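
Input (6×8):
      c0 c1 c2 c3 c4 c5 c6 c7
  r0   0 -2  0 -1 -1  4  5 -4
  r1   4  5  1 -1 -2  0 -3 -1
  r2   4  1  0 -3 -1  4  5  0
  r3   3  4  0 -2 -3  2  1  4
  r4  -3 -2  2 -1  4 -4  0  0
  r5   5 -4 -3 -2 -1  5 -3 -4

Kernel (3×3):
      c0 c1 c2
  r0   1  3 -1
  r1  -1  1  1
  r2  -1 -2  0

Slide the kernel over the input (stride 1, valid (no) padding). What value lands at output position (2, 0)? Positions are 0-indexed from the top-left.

The receptive field on the input at this output position is [4 1 0 / 3 4 0 / -3 -2 2]. Elementwise product with the kernel and sum: 4·1 + 1·3 + 0·-1 + 3·-1 + 4·1 + 0·1 + -3·-1 + -2·-2.

15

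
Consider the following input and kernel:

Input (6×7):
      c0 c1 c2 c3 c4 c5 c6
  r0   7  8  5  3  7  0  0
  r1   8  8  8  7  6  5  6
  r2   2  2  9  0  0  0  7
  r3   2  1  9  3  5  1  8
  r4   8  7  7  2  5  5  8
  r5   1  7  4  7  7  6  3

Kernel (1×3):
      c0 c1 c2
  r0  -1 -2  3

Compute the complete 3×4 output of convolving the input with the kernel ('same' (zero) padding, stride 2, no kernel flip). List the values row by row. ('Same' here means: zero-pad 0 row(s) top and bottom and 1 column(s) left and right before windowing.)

Output[0,0]: The receptive field on the zero-padded input at this output position is [0 7 8]. Elementwise product with the kernel and sum: 0·-1 + 7·-2 + 8·3.
Output[0,1]: The receptive field on the zero-padded input at this output position is [8 5 3]. Elementwise product with the kernel and sum: 8·-1 + 5·-2 + 3·3.

10 -9 -17 0
2 -20 0 -14
5 -15 3 -21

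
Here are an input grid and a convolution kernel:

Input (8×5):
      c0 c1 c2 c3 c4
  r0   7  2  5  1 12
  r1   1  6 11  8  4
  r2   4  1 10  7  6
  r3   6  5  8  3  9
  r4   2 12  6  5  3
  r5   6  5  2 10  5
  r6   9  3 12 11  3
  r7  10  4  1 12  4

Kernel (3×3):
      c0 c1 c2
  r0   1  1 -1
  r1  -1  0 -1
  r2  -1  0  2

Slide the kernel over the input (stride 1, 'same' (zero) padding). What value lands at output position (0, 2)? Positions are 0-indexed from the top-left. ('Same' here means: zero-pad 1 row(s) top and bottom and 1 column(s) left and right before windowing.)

7

The receptive field on the zero-padded input at this output position is [0 0 0 / 2 5 1 / 6 11 8]. Elementwise product with the kernel and sum: 0·1 + 0·1 + 0·-1 + 2·-1 + 1·-1 + 6·-1 + 8·2.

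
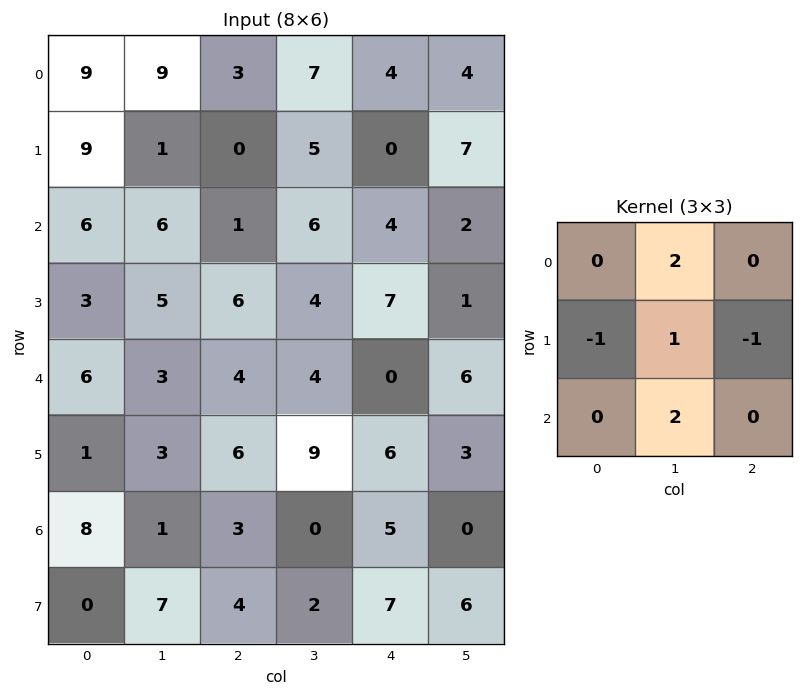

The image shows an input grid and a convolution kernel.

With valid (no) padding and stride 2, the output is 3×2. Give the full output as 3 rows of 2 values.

Output[0,0]: The receptive field on the input at this output position is [9 9 3 / 9 1 0 / 6 6 1]. Elementwise product with the kernel and sum: 9·2 + 9·-1 + 1·1 + 0·-1 + 6·2.
Output[0,1]: The receptive field on the input at this output position is [3 7 4 / 0 5 0 / 1 6 4]. Elementwise product with the kernel and sum: 7·2 + 0·-1 + 5·1 + 0·-1 + 6·2.

22 31
14 11
4 5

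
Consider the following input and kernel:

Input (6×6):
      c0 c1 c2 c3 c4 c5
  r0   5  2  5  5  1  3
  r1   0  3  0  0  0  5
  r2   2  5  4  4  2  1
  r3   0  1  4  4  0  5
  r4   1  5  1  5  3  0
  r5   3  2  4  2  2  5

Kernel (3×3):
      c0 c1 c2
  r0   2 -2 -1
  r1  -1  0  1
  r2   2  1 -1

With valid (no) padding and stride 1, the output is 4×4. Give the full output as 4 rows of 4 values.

Output[0,0]: The receptive field on the input at this output position is [5 2 5 / 0 3 0 / 2 5 4]. Elementwise product with the kernel and sum: 5·2 + 2·-2 + 5·-1 + 0·-1 + 0·1 + 2·2 + 5·1 + 4·-1.

6 -4 9 19
-7 7 10 -5
0 7 -2 17
-2 -4 10 -1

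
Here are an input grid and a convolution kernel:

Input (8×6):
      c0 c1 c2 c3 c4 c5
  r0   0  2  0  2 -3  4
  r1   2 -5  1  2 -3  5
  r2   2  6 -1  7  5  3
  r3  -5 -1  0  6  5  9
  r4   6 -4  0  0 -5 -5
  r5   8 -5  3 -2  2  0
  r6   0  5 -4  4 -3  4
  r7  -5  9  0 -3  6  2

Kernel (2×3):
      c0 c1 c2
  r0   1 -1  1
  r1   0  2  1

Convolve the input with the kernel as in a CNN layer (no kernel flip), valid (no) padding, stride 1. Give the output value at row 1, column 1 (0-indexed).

The receptive field on the input at this output position is [-5 1 2 / 6 -1 7]. Elementwise product with the kernel and sum: -5·1 + 1·-1 + 2·1 + -1·2 + 7·1.

1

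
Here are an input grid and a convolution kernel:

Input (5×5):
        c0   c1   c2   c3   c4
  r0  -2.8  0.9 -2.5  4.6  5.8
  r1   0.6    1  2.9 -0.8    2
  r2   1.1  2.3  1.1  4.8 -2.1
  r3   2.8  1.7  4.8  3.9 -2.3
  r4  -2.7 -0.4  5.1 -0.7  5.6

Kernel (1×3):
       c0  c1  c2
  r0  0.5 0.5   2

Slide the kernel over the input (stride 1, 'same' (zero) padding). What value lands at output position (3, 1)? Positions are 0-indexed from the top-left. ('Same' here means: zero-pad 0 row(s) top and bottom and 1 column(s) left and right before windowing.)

11.85

The receptive field on the zero-padded input at this output position is [2.8 1.7 4.8]. Elementwise product with the kernel and sum: 2.8·0.5 + 1.7·0.5 + 4.8·2.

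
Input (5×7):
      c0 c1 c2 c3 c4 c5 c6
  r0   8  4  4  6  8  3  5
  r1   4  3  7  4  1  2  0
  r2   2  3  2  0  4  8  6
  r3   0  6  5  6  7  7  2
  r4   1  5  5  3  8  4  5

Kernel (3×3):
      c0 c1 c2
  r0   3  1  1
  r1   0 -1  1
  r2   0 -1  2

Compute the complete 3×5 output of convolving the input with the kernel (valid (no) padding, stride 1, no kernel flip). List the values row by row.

37 17 31 42 34
25 25 38 26 0
15 13 24 12 27

Output[0,0]: The receptive field on the input at this output position is [8 4 4 / 4 3 7 / 2 3 2]. Elementwise product with the kernel and sum: 8·3 + 4·1 + 4·1 + 3·-1 + 7·1 + 3·-1 + 2·2.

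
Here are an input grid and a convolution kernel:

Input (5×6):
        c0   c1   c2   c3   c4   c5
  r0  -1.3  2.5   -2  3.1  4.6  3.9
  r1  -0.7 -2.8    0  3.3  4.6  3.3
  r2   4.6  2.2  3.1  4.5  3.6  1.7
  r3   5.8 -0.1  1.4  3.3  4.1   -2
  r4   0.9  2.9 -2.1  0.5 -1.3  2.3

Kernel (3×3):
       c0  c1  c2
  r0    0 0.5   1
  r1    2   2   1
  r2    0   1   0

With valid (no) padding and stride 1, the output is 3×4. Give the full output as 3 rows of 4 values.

Output[0,0]: The receptive field on the input at this output position is [-1.3 2.5 -2 / -0.7 -2.8 0 / 4.6 2.2 3.1]. Elementwise product with the kernel and sum: 2.5·0.5 + -2·1 + -0.7·2 + -2.8·2 + 0·1 + 2.2·1.

-5.55 2.9 21.85 28.9
15.2 19.8 28.35 27.6
19.9 9.85 19.85 15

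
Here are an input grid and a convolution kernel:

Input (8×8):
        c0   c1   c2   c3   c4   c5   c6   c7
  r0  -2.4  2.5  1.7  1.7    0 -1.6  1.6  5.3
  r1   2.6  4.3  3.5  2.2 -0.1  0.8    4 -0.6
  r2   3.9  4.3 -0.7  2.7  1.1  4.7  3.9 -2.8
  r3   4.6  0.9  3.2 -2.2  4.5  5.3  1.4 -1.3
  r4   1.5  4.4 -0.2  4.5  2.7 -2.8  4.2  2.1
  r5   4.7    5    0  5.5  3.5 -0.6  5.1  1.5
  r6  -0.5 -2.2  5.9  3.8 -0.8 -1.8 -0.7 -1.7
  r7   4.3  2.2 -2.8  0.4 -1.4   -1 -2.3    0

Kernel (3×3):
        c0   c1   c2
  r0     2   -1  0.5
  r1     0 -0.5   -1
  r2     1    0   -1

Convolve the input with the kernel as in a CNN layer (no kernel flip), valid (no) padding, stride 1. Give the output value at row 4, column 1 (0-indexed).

The receptive field on the input at this output position is [4.4 -0.2 4.5 / 5 0 5.5 / -2.2 5.9 3.8]. Elementwise product with the kernel and sum: 4.4·2 + -0.2·-1 + 4.5·0.5 + 0·-0.5 + 5.5·-1 + -2.2·1 + 3.8·-1.

-0.25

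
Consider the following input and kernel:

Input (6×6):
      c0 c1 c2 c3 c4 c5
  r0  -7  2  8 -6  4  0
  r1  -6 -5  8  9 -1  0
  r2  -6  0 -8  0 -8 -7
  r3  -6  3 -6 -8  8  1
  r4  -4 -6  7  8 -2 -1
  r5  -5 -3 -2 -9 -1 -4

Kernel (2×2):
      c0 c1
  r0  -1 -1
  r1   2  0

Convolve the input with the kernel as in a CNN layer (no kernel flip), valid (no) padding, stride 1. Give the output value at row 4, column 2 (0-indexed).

The receptive field on the input at this output position is [7 8 / -2 -9]. Elementwise product with the kernel and sum: 7·-1 + 8·-1 + -2·2.

-19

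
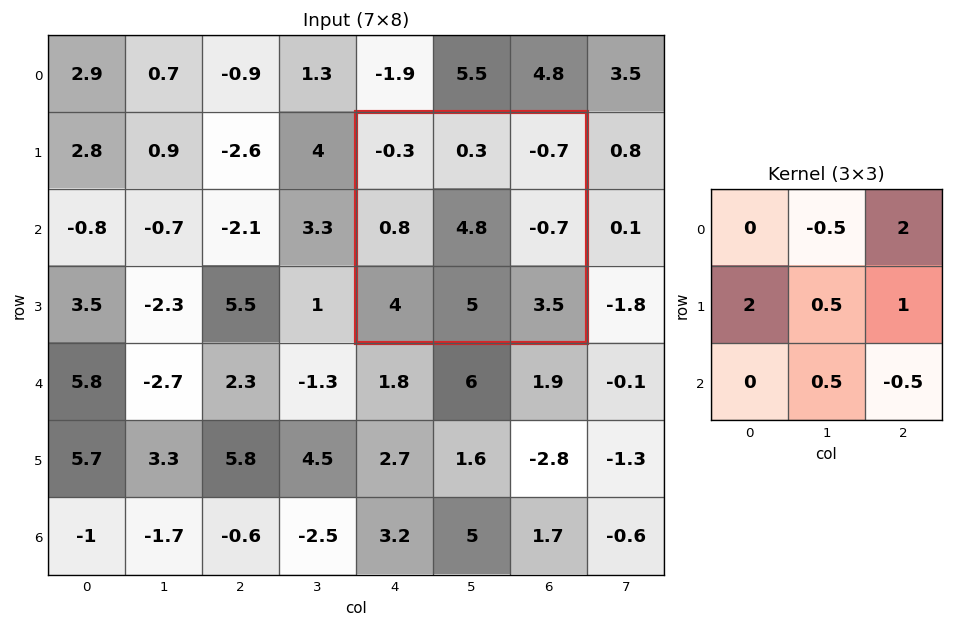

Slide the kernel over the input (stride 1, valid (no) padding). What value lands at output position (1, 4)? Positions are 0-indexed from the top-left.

The receptive field on the input at this output position is [-0.3 0.3 -0.7 / 0.8 4.8 -0.7 / 4 5 3.5]. Elementwise product with the kernel and sum: 0.3·-0.5 + -0.7·2 + 0.8·2 + 4.8·0.5 + -0.7·1 + 5·0.5 + 3.5·-0.5.

2.5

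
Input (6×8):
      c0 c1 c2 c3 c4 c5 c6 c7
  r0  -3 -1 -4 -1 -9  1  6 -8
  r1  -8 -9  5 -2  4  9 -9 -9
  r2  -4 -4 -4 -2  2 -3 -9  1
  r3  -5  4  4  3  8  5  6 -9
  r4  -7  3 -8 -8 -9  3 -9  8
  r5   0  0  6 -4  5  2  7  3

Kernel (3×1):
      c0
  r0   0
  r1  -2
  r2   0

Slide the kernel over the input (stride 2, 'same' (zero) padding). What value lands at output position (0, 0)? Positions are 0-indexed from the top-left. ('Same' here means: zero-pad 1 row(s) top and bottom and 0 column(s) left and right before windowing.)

6

The receptive field on the zero-padded input at this output position is [0 / -3 / -8]. Elementwise product with the kernel and sum: -3·-2.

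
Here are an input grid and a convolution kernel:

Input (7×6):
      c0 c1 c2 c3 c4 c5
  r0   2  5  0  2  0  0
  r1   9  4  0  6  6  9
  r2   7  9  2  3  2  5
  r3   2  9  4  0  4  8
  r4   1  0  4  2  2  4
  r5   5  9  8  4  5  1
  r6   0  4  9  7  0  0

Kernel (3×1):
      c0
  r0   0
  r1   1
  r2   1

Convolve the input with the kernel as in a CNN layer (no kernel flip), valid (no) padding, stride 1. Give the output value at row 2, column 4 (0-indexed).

The receptive field on the input at this output position is [2 / 4 / 2]. Elementwise product with the kernel and sum: 4·1 + 2·1.

6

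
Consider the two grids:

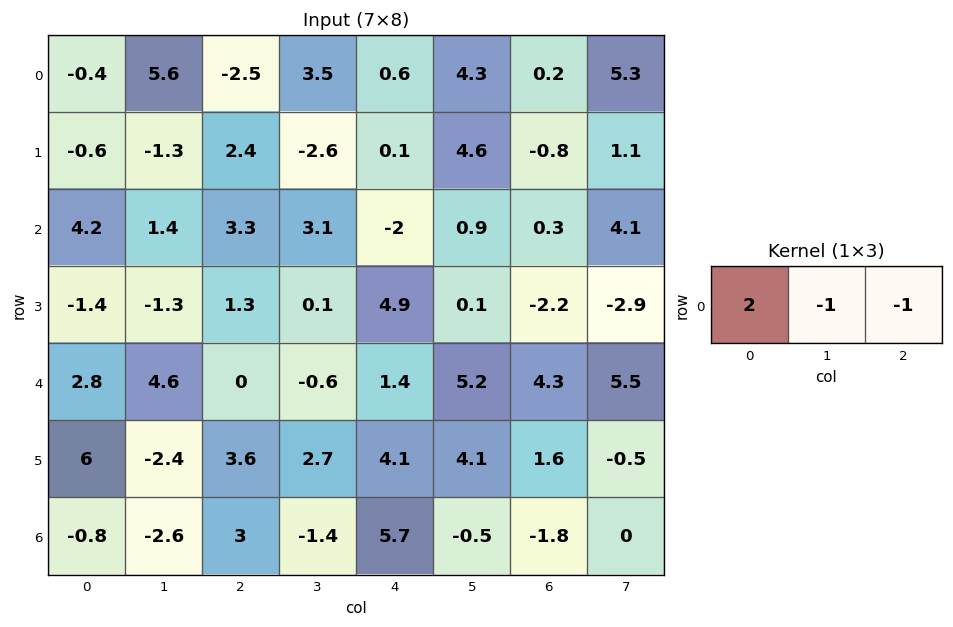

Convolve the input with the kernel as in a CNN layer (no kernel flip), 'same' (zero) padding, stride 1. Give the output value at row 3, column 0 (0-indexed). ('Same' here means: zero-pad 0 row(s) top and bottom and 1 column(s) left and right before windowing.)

2.7

The receptive field on the zero-padded input at this output position is [0 -1.4 -1.3]. Elementwise product with the kernel and sum: 0·2 + -1.4·-1 + -1.3·-1.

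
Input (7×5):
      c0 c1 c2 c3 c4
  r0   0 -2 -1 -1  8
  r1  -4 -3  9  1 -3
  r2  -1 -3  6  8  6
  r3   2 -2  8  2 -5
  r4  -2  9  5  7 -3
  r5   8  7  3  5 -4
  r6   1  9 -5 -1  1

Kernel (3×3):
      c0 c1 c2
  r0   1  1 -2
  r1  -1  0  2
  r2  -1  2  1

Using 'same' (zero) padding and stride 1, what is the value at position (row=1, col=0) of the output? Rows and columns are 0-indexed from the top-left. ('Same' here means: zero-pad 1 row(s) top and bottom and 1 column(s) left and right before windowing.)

-7

The receptive field on the zero-padded input at this output position is [0 0 -2 / 0 -4 -3 / 0 -1 -3]. Elementwise product with the kernel and sum: 0·1 + 0·1 + -2·-2 + 0·-1 + -3·2 + 0·-1 + -1·2 + -3·1.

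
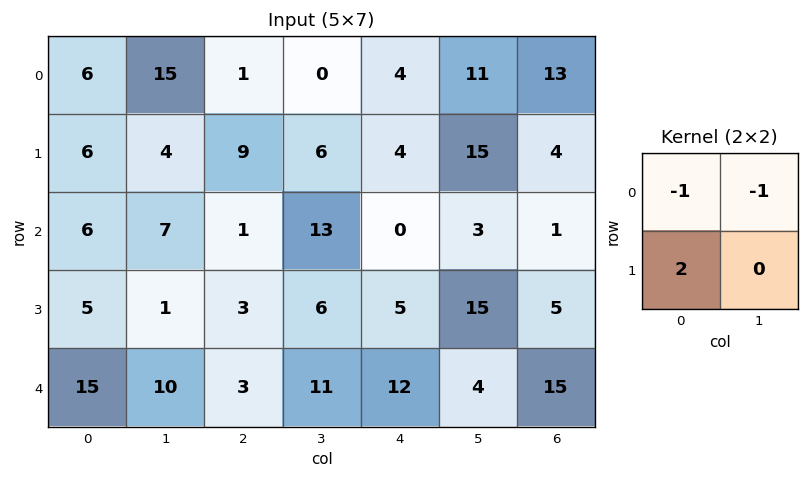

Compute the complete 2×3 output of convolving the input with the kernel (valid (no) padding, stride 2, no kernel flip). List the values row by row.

-9 17 -7
-3 -8 7

Output[0,0]: The receptive field on the input at this output position is [6 15 / 6 4]. Elementwise product with the kernel and sum: 6·-1 + 15·-1 + 6·2.
Output[0,1]: The receptive field on the input at this output position is [1 0 / 9 6]. Elementwise product with the kernel and sum: 1·-1 + 0·-1 + 9·2.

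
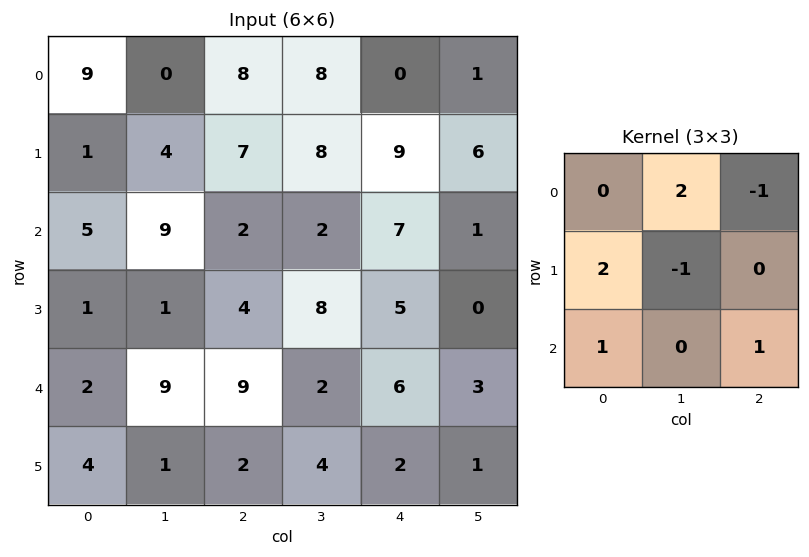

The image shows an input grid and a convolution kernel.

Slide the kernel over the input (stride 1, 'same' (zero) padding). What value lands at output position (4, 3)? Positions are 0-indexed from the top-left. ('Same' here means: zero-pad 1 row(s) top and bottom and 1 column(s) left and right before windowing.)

31

The receptive field on the zero-padded input at this output position is [4 8 5 / 9 2 6 / 2 4 2]. Elementwise product with the kernel and sum: 8·2 + 5·-1 + 9·2 + 2·-1 + 2·1 + 2·1.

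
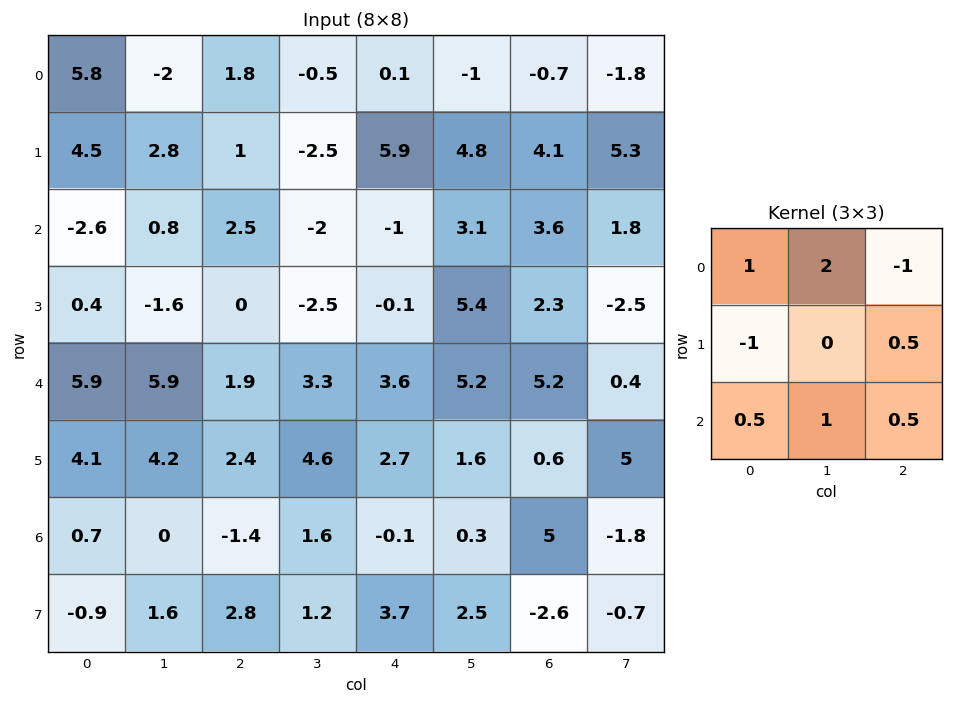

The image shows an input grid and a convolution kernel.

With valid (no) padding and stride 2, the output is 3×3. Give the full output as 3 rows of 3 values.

-3.25 1.4 -0.65
5.9 5.5 12.45
12.55 4.7 9.15

Output[0,0]: The receptive field on the input at this output position is [5.8 -2 1.8 / 4.5 2.8 1 / -2.6 0.8 2.5]. Elementwise product with the kernel and sum: 5.8·1 + -2·2 + 1.8·-1 + 4.5·-1 + 1·0.5 + -2.6·0.5 + 0.8·1 + 2.5·0.5.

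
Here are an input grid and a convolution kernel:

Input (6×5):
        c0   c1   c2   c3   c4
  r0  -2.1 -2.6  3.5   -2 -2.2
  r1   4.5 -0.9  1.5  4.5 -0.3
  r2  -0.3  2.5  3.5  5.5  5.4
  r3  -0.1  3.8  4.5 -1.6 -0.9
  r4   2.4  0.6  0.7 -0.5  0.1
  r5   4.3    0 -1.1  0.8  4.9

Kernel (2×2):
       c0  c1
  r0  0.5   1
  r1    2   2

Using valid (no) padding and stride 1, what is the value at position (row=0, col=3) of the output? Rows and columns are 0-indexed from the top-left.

5.2

The receptive field on the input at this output position is [-2 -2.2 / 4.5 -0.3]. Elementwise product with the kernel and sum: -2·0.5 + -2.2·1 + 4.5·2 + -0.3·2.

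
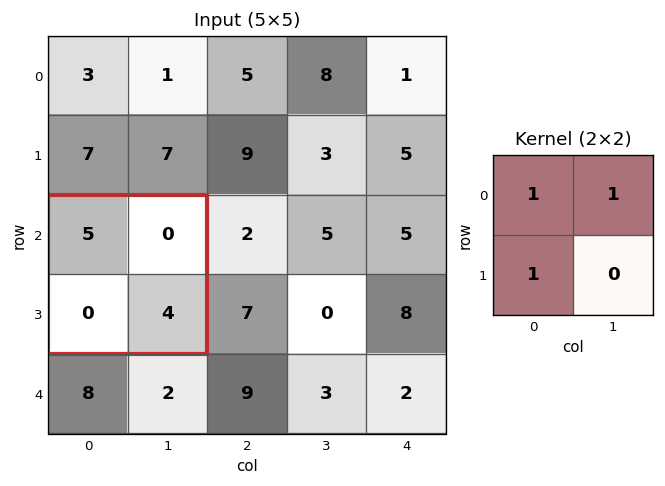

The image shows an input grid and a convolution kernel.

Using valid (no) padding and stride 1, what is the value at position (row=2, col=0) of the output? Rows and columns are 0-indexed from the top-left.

The receptive field on the input at this output position is [5 0 / 0 4]. Elementwise product with the kernel and sum: 5·1 + 0·1 + 0·1.

5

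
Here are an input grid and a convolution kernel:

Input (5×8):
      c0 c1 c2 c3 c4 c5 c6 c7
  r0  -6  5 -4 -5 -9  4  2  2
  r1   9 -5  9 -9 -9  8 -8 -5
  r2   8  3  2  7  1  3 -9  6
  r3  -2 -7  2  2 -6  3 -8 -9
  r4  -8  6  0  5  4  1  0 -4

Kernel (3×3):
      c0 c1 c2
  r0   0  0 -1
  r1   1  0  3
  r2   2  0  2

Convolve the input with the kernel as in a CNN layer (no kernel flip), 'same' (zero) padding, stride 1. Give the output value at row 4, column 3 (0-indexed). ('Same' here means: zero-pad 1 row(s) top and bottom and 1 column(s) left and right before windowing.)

18

The receptive field on the zero-padded input at this output position is [2 2 -6 / 0 5 4 / 0 0 0]. Elementwise product with the kernel and sum: -6·-1 + 0·1 + 4·3 + 0·2 + 0·2.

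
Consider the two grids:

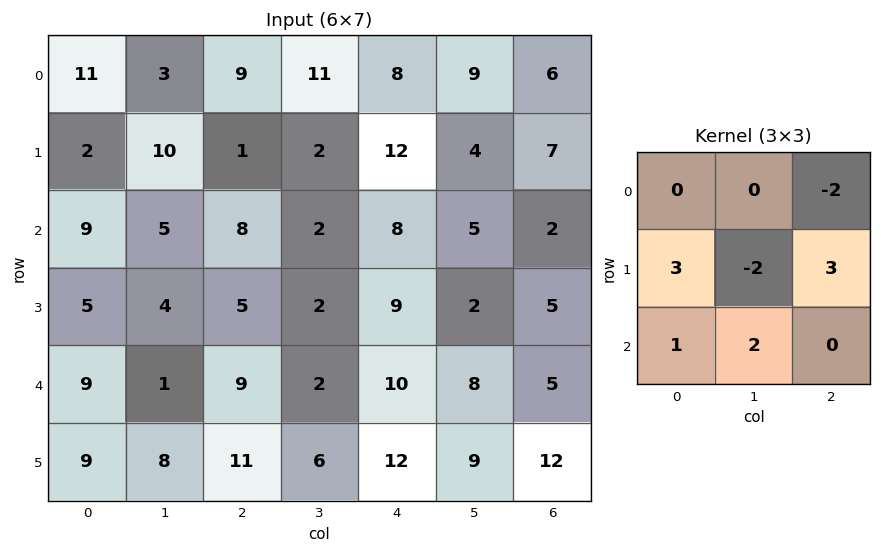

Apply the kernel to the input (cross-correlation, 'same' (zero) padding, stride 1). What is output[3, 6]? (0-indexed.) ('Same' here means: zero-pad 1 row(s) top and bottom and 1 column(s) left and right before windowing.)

14

The receptive field on the zero-padded input at this output position is [5 2 0 / 2 5 0 / 8 5 0]. Elementwise product with the kernel and sum: 0·-2 + 2·3 + 5·-2 + 0·3 + 8·1 + 5·2.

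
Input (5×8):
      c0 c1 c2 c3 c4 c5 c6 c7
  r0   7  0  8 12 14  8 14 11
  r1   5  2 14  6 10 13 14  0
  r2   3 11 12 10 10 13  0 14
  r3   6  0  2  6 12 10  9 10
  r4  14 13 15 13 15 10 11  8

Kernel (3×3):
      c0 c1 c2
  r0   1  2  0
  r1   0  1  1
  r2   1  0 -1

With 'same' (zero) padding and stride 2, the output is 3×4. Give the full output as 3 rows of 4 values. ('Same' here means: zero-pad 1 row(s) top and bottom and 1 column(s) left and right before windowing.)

5 16 15 38
24 46 45 55
39 32 55 47

Output[0,0]: The receptive field on the zero-padded input at this output position is [0 0 0 / 0 7 0 / 0 5 2]. Elementwise product with the kernel and sum: 0·1 + 0·2 + 7·1 + 0·1 + 0·1 + 2·-1.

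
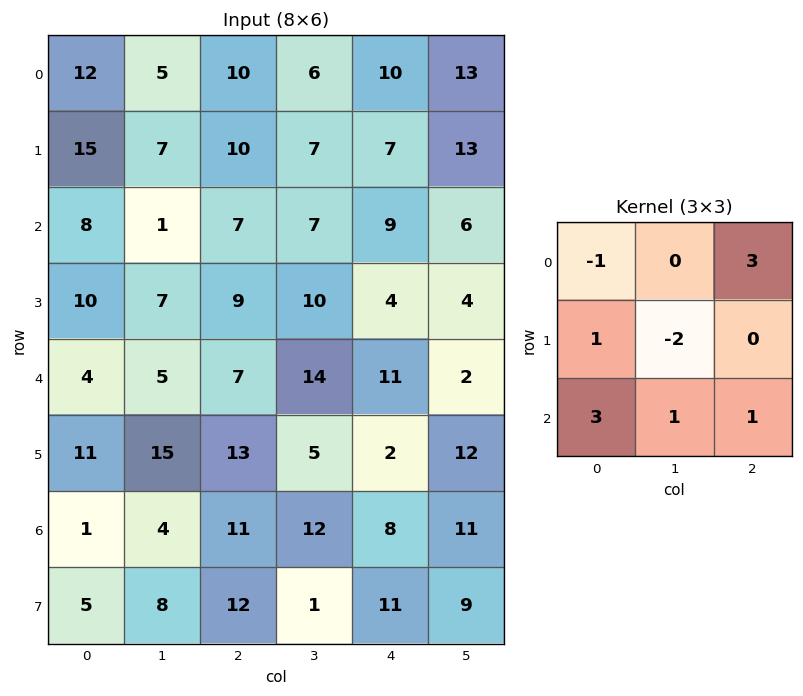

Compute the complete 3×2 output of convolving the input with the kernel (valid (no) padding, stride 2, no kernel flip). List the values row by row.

51 53
33 55
16 82

Output[0,0]: The receptive field on the input at this output position is [12 5 10 / 15 7 10 / 8 1 7]. Elementwise product with the kernel and sum: 12·-1 + 10·3 + 15·1 + 7·-2 + 8·3 + 1·1 + 7·1.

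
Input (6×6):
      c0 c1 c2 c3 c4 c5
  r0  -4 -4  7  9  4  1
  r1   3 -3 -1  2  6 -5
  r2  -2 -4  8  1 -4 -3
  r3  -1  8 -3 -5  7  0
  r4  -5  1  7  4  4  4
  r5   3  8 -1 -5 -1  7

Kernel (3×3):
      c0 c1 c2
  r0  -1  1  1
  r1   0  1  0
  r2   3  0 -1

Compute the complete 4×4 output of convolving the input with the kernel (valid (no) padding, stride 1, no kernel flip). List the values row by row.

-10 6 36 8
-11 41 -6 -20
-8 9 1 7
17 20 7 -6

Output[0,0]: The receptive field on the input at this output position is [-4 -4 7 / 3 -3 -1 / -2 -4 8]. Elementwise product with the kernel and sum: -4·-1 + -4·1 + 7·1 + -3·1 + -2·3 + 8·-1.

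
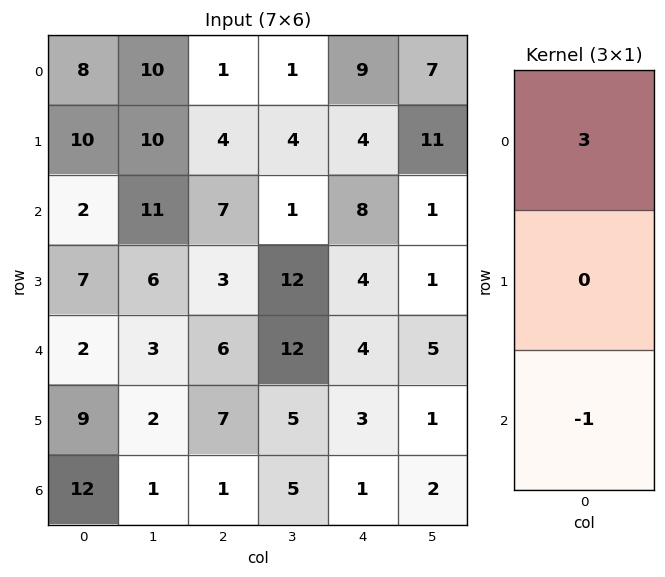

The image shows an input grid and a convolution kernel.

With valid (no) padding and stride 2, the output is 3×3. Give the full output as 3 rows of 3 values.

22 -4 19
4 15 20
-6 17 11

Output[0,0]: The receptive field on the input at this output position is [8 / 10 / 2]. Elementwise product with the kernel and sum: 8·3 + 2·-1.
Output[0,1]: The receptive field on the input at this output position is [1 / 4 / 7]. Elementwise product with the kernel and sum: 1·3 + 7·-1.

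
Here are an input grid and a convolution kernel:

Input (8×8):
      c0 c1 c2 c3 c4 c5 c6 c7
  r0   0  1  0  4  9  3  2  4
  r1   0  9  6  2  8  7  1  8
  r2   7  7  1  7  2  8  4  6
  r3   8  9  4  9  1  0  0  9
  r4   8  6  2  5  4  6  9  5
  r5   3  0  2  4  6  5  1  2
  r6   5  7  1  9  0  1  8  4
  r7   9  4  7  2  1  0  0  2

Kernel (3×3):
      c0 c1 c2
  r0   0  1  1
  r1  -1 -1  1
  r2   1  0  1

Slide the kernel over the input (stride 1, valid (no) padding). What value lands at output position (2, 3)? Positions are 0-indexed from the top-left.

11

The receptive field on the input at this output position is [7 2 8 / 9 1 0 / 5 4 6]. Elementwise product with the kernel and sum: 2·1 + 8·1 + 9·-1 + 1·-1 + 0·1 + 5·1 + 6·1.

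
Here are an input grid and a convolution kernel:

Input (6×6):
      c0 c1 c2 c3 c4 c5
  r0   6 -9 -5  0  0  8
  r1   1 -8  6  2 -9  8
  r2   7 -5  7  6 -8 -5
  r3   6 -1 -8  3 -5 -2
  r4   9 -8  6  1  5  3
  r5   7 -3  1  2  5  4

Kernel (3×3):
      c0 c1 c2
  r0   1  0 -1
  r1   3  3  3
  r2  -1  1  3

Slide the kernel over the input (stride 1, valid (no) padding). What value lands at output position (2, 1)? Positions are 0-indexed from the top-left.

-12

The receptive field on the input at this output position is [-5 7 6 / -1 -8 3 / -8 6 1]. Elementwise product with the kernel and sum: -5·1 + 6·-1 + -1·3 + -8·3 + 3·3 + -8·-1 + 6·1 + 1·3.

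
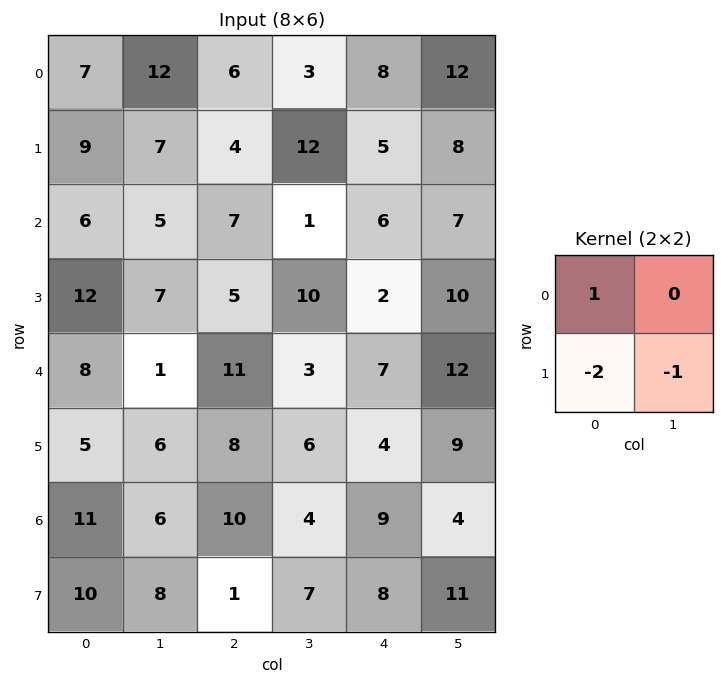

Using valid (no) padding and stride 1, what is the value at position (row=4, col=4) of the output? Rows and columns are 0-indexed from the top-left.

-10

The receptive field on the input at this output position is [7 12 / 4 9]. Elementwise product with the kernel and sum: 7·1 + 4·-2 + 9·-1.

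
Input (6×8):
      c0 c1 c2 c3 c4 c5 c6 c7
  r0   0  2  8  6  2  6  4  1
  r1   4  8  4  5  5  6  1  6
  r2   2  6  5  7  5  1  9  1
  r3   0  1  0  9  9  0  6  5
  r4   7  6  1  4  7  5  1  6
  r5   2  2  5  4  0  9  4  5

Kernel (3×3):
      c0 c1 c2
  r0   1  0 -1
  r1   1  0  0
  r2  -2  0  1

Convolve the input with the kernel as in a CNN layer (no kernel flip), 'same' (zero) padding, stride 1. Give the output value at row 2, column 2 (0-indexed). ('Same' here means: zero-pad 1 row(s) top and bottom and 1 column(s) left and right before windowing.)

The receptive field on the zero-padded input at this output position is [8 4 5 / 6 5 7 / 1 0 9]. Elementwise product with the kernel and sum: 8·1 + 5·-1 + 6·1 + 1·-2 + 9·1.

16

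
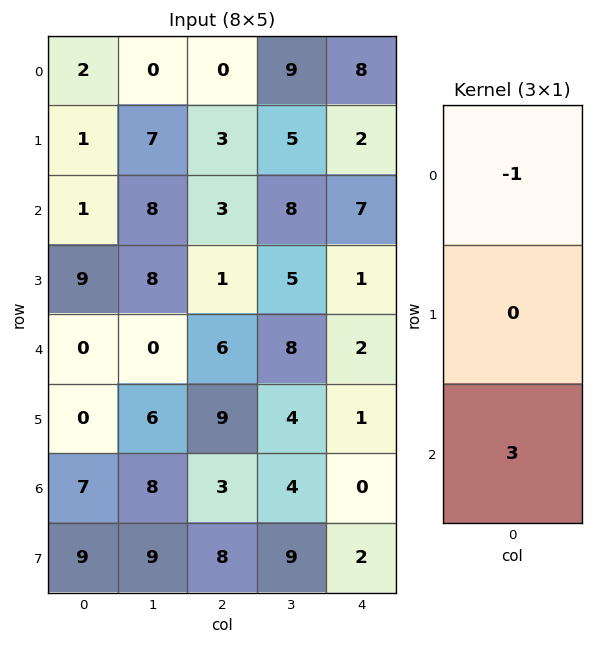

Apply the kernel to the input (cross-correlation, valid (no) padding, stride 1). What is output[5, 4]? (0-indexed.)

The receptive field on the input at this output position is [1 / 0 / 2]. Elementwise product with the kernel and sum: 1·-1 + 2·3.

5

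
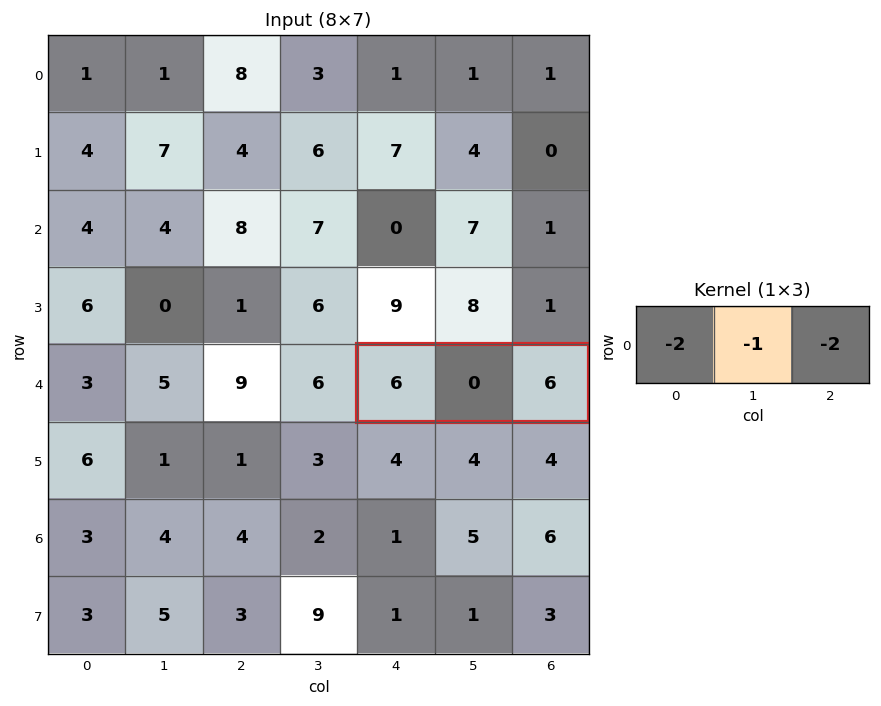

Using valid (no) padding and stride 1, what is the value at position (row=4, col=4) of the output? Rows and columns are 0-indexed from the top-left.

-24

The receptive field on the input at this output position is [6 0 6]. Elementwise product with the kernel and sum: 6·-2 + 0·-1 + 6·-2.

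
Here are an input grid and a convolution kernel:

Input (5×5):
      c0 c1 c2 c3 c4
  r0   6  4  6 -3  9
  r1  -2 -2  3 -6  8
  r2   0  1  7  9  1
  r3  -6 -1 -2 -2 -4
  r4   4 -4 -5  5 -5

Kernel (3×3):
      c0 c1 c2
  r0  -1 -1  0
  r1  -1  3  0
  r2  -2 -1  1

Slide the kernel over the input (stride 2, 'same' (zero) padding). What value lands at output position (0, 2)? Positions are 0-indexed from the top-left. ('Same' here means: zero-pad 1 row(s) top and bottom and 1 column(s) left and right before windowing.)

The receptive field on the zero-padded input at this output position is [0 0 0 / -3 9 0 / -6 8 0]. Elementwise product with the kernel and sum: 0·-1 + 0·-1 + -3·-1 + 9·3 + -6·-2 + 8·-1 + 0·1.

34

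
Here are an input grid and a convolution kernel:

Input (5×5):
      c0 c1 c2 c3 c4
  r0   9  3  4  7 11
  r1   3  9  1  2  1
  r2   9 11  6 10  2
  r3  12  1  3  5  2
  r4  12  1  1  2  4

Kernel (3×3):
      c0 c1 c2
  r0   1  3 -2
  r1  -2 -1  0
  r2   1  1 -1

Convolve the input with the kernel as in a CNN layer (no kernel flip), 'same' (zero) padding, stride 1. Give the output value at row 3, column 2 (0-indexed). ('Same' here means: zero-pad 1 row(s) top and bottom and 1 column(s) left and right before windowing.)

The receptive field on the zero-padded input at this output position is [11 6 10 / 1 3 5 / 1 1 2]. Elementwise product with the kernel and sum: 11·1 + 6·3 + 10·-2 + 1·-2 + 3·-1 + 1·1 + 1·1 + 2·-1.

4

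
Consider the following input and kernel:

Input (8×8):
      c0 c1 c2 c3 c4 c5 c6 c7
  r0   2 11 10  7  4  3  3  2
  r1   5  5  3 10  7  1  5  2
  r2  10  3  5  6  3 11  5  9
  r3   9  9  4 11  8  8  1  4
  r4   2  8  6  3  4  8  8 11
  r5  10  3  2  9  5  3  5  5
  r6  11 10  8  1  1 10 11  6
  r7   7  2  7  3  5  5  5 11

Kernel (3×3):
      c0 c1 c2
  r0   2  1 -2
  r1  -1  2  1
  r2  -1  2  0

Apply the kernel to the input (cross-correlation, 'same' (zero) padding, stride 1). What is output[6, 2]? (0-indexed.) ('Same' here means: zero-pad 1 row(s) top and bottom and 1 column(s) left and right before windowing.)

The receptive field on the zero-padded input at this output position is [3 2 9 / 10 8 1 / 2 7 3]. Elementwise product with the kernel and sum: 3·2 + 2·1 + 9·-2 + 10·-1 + 8·2 + 1·1 + 2·-1 + 7·2.

9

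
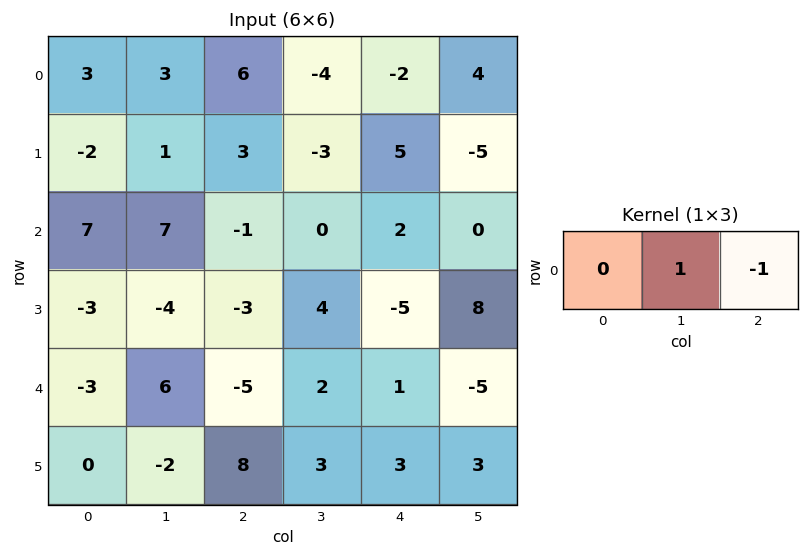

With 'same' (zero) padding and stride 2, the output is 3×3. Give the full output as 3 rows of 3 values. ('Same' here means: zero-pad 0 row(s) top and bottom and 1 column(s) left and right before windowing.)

Output[0,0]: The receptive field on the zero-padded input at this output position is [0 3 3]. Elementwise product with the kernel and sum: 3·1 + 3·-1.
Output[0,1]: The receptive field on the zero-padded input at this output position is [3 6 -4]. Elementwise product with the kernel and sum: 6·1 + -4·-1.

0 10 -6
0 -1 2
-9 -7 6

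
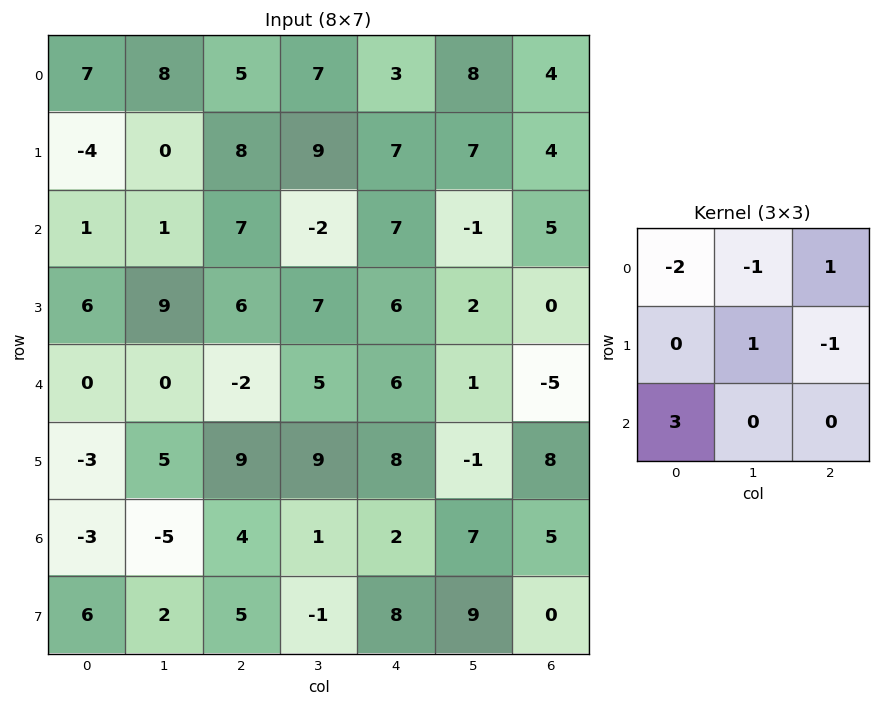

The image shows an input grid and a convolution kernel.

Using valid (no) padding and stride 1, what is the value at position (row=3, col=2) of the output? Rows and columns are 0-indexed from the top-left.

The receptive field on the input at this output position is [6 7 6 / -2 5 6 / 9 9 8]. Elementwise product with the kernel and sum: 6·-2 + 7·-1 + 6·1 + 5·1 + 6·-1 + 9·3.

13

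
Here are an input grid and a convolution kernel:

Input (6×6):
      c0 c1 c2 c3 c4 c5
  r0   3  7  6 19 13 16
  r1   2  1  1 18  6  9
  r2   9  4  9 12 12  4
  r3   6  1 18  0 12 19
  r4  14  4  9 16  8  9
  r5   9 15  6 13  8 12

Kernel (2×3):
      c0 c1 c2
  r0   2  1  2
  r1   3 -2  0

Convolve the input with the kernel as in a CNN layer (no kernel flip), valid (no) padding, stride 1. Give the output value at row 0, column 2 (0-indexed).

24

The receptive field on the input at this output position is [6 19 13 / 1 18 6]. Elementwise product with the kernel and sum: 6·2 + 19·1 + 13·2 + 1·3 + 18·-2.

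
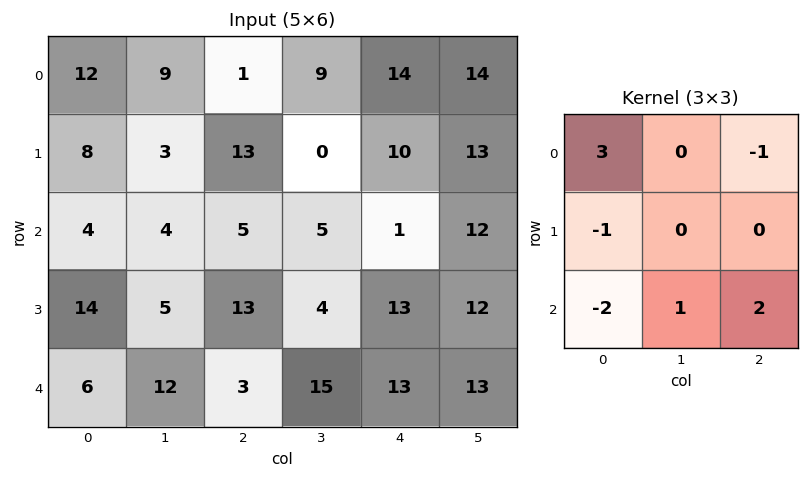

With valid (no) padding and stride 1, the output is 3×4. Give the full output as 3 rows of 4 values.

Output[0,0]: The receptive field on the input at this output position is [12 9 1 / 8 3 13 / 4 4 5]. Elementwise product with the kernel and sum: 12·3 + 1·-1 + 8·-1 + 4·-2 + 4·1 + 5·2.

33 22 -27 28
10 16 28 11
-1 11 36 8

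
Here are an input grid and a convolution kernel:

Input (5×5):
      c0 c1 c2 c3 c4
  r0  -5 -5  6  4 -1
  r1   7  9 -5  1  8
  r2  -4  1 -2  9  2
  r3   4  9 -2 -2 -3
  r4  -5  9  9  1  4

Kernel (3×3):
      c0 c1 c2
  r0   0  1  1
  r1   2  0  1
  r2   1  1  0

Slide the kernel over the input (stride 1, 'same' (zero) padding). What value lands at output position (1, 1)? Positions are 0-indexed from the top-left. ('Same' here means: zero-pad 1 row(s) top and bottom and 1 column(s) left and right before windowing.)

The receptive field on the zero-padded input at this output position is [-5 -5 6 / 7 9 -5 / -4 1 -2]. Elementwise product with the kernel and sum: -5·1 + 6·1 + 7·2 + -5·1 + -4·1 + 1·1.

7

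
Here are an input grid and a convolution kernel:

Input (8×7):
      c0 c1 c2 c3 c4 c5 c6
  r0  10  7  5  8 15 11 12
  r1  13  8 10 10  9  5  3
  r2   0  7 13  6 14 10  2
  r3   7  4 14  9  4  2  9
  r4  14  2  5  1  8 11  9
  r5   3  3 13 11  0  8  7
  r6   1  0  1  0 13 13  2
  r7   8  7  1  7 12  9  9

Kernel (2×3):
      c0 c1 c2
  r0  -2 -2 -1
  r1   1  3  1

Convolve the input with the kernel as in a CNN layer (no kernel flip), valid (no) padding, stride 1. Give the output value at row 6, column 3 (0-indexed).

The receptive field on the input at this output position is [0 13 13 / 7 12 9]. Elementwise product with the kernel and sum: 0·-2 + 13·-2 + 13·-1 + 7·1 + 12·3 + 9·1.

13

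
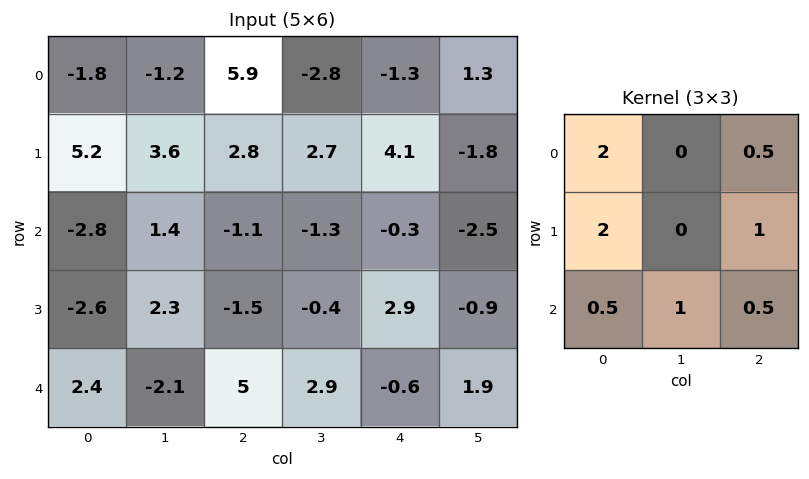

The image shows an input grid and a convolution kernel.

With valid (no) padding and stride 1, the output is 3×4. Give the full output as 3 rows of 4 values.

12 5.05 18.85 -3.55
5.35 9.5 5.45 1.65
-11.25 11.75 2.65 -3.75

Output[0,0]: The receptive field on the input at this output position is [-1.8 -1.2 5.9 / 5.2 3.6 2.8 / -2.8 1.4 -1.1]. Elementwise product with the kernel and sum: -1.8·2 + 5.9·0.5 + 5.2·2 + 2.8·1 + -2.8·0.5 + 1.4·1 + -1.1·0.5.
Output[0,1]: The receptive field on the input at this output position is [-1.2 5.9 -2.8 / 3.6 2.8 2.7 / 1.4 -1.1 -1.3]. Elementwise product with the kernel and sum: -1.2·2 + -2.8·0.5 + 3.6·2 + 2.7·1 + 1.4·0.5 + -1.1·1 + -1.3·0.5.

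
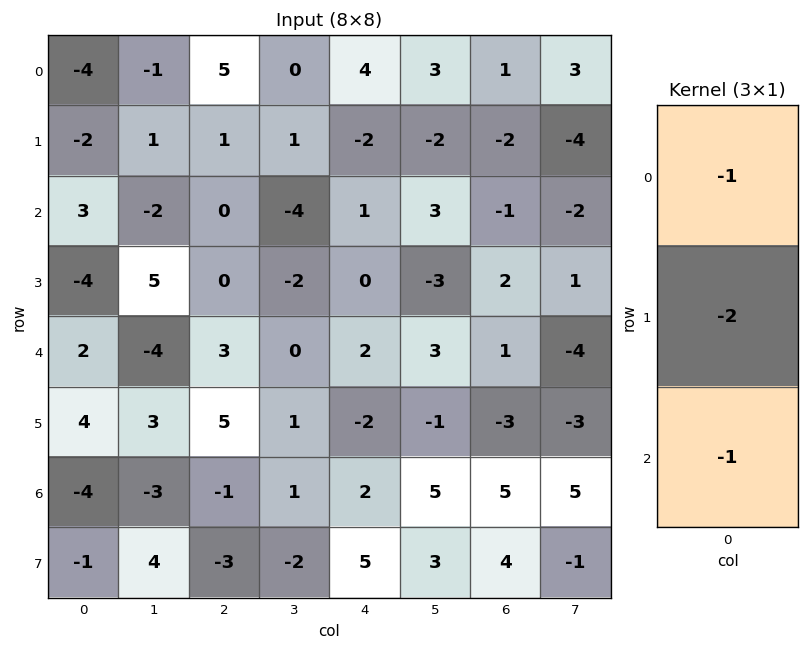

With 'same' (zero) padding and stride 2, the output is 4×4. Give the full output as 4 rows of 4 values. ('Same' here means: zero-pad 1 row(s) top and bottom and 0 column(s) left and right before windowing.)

Output[0,0]: The receptive field on the zero-padded input at this output position is [0 / -4 / -2]. Elementwise product with the kernel and sum: 0·-1 + -4·-2 + -2·-1.
Output[0,1]: The receptive field on the zero-padded input at this output position is [0 / 5 / 1]. Elementwise product with the kernel and sum: 0·-1 + 5·-2 + 1·-1.

10 -11 -6 0
0 -1 0 2
-4 -11 -2 -1
5 0 -7 -11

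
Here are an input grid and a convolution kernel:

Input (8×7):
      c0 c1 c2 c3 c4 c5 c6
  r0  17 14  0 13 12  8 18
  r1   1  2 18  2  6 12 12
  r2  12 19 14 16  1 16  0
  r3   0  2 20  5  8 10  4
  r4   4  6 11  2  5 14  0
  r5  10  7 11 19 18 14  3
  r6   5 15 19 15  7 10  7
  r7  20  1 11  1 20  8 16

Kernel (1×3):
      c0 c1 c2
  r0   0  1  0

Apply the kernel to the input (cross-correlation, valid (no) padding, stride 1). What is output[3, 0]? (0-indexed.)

2

The receptive field on the input at this output position is [0 2 20]. Elementwise product with the kernel and sum: 2·1.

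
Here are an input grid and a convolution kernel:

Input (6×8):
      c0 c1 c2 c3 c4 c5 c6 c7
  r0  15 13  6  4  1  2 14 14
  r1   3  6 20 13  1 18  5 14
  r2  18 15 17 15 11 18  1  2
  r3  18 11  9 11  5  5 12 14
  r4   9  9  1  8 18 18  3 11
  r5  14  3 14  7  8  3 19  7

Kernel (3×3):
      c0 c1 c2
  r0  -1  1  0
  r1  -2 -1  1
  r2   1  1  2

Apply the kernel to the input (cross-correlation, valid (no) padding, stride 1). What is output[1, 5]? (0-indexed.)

-3

The receptive field on the input at this output position is [18 5 14 / 18 1 2 / 5 12 14]. Elementwise product with the kernel and sum: 18·-1 + 5·1 + 18·-2 + 1·-1 + 2·1 + 5·1 + 12·1 + 14·2.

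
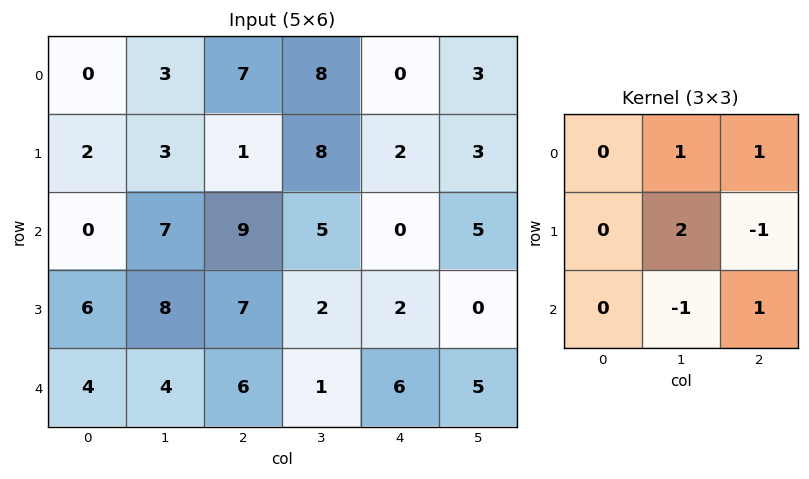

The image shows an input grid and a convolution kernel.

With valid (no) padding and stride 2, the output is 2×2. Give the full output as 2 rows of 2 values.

Output[0,0]: The receptive field on the input at this output position is [0 3 7 / 2 3 1 / 0 7 9]. Elementwise product with the kernel and sum: 3·1 + 7·1 + 3·2 + 1·-1 + 7·-1 + 9·1.

17 17
27 12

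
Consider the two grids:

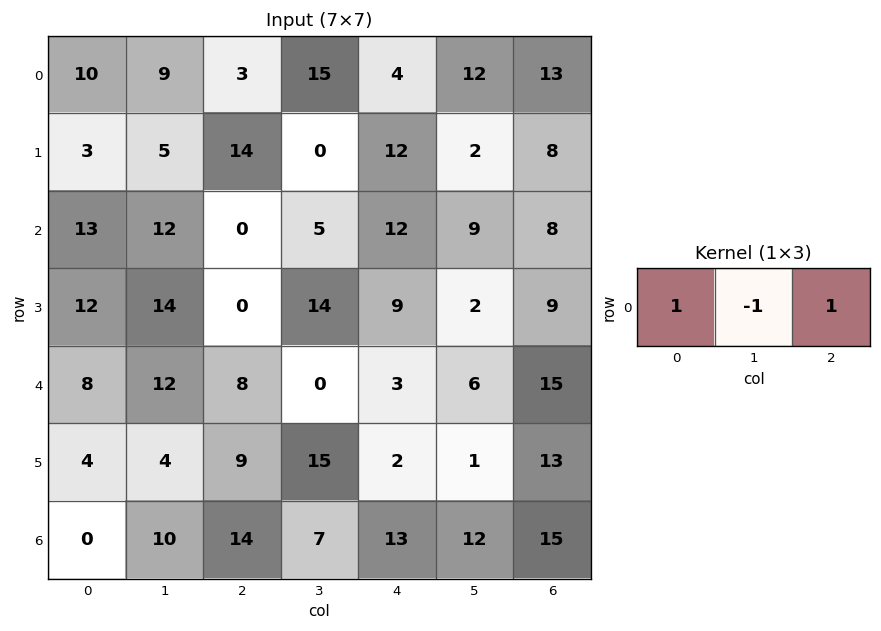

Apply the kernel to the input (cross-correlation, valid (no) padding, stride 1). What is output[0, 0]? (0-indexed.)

The receptive field on the input at this output position is [10 9 3]. Elementwise product with the kernel and sum: 10·1 + 9·-1 + 3·1.

4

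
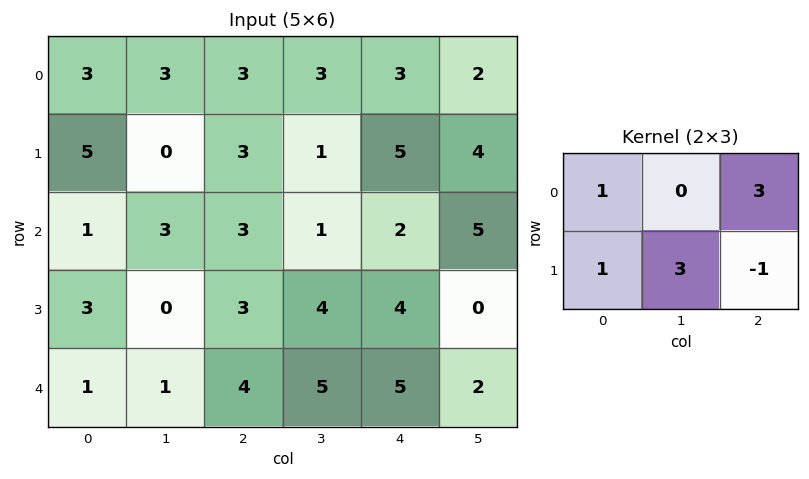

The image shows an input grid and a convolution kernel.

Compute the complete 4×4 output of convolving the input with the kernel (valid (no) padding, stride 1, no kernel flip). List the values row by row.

Output[0,0]: The receptive field on the input at this output position is [3 3 3 / 5 0 3]. Elementwise product with the kernel and sum: 3·1 + 3·3 + 5·1 + 0·3 + 3·-1.
Output[0,1]: The receptive field on the input at this output position is [3 3 3 / 0 3 1]. Elementwise product with the kernel and sum: 3·1 + 3·3 + 0·1 + 3·3 + 1·-1.

14 20 13 21
21 14 22 15
10 11 20 32
12 20 29 22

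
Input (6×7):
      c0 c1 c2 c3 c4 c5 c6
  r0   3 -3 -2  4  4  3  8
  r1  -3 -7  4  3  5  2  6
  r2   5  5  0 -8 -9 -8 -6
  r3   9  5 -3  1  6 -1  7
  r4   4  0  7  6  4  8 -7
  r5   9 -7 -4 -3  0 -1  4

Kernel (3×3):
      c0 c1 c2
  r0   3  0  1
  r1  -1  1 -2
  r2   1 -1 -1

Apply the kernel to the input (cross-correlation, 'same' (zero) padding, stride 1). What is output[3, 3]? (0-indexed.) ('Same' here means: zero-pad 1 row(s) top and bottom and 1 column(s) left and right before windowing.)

The receptive field on the zero-padded input at this output position is [0 -8 -9 / -3 1 6 / 7 6 4]. Elementwise product with the kernel and sum: 0·3 + -9·1 + -3·-1 + 1·1 + 6·-2 + 7·1 + 6·-1 + 4·-1.

-20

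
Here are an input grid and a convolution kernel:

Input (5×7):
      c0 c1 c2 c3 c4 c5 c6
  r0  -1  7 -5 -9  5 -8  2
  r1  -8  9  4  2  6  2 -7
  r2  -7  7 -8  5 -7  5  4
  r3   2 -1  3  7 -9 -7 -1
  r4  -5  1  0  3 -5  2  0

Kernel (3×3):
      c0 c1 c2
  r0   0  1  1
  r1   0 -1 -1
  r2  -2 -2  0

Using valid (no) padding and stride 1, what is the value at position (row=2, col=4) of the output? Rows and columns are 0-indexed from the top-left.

23

The receptive field on the input at this output position is [-7 5 4 / -9 -7 -1 / -5 2 0]. Elementwise product with the kernel and sum: 5·1 + 4·1 + -7·-1 + -1·-1 + -5·-2 + 2·-2.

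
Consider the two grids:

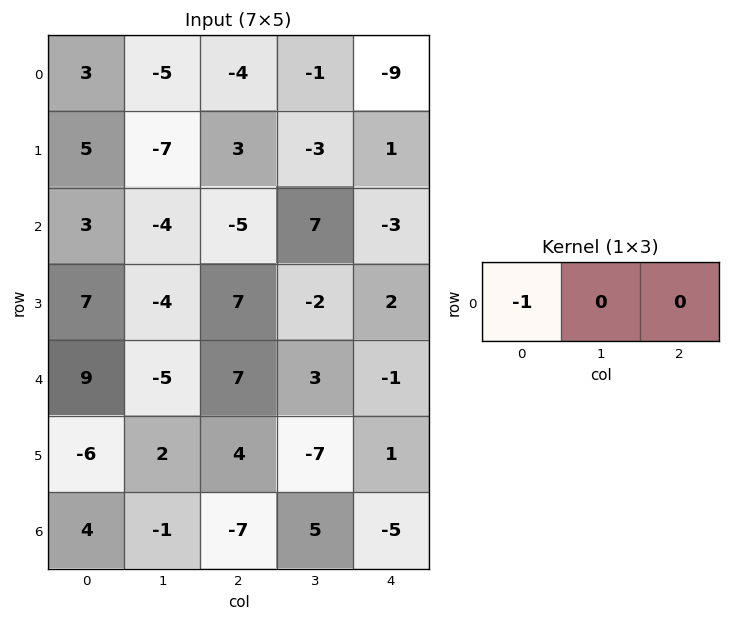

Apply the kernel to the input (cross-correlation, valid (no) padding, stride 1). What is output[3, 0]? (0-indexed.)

The receptive field on the input at this output position is [7 -4 7]. Elementwise product with the kernel and sum: 7·-1.

-7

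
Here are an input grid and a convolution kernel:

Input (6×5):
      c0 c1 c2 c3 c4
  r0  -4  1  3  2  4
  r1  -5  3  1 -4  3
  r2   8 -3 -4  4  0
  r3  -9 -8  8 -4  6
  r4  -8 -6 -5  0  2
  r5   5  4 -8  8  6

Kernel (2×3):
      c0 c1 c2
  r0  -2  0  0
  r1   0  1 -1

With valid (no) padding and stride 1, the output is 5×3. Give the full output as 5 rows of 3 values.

10 3 -13
11 -14 2
-32 18 -2
17 11 -18
28 -4 12

Output[0,0]: The receptive field on the input at this output position is [-4 1 3 / -5 3 1]. Elementwise product with the kernel and sum: -4·-2 + 3·1 + 1·-1.
Output[0,1]: The receptive field on the input at this output position is [1 3 2 / 3 1 -4]. Elementwise product with the kernel and sum: 1·-2 + 1·1 + -4·-1.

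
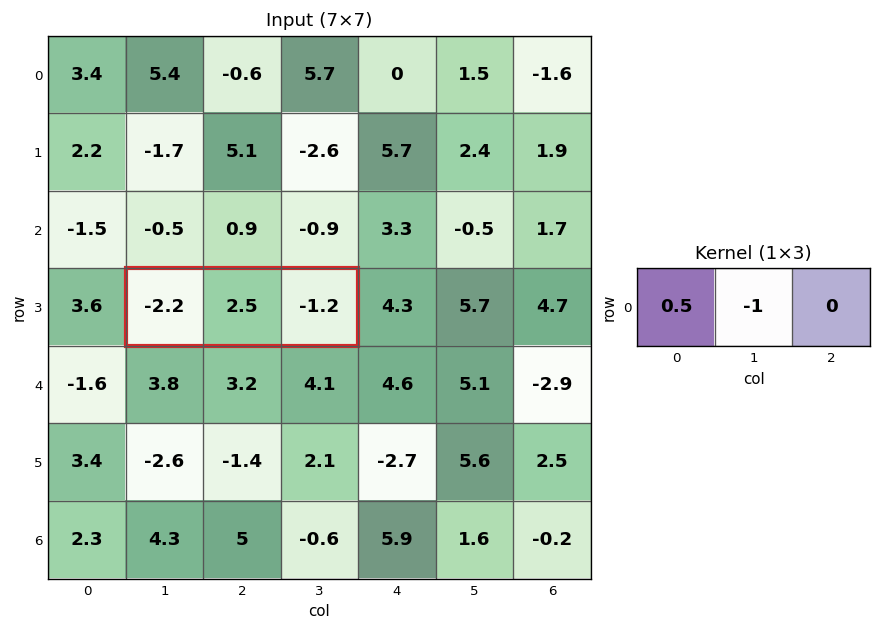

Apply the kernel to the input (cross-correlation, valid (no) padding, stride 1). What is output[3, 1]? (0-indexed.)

The receptive field on the input at this output position is [-2.2 2.5 -1.2]. Elementwise product with the kernel and sum: -2.2·0.5 + 2.5·-1.

-3.6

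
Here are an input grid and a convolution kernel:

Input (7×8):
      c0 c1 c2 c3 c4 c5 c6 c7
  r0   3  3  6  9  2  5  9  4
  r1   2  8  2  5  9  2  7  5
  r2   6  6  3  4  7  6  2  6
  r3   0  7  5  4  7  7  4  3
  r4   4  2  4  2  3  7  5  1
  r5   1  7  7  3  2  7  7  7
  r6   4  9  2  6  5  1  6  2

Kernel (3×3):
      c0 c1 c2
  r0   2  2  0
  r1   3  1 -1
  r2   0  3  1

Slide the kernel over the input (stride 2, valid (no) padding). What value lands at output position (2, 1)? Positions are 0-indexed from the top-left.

The receptive field on the input at this output position is [4 2 3 / 7 3 2 / 2 6 5]. Elementwise product with the kernel and sum: 4·2 + 2·2 + 7·3 + 3·1 + 2·-1 + 6·3 + 5·1.

57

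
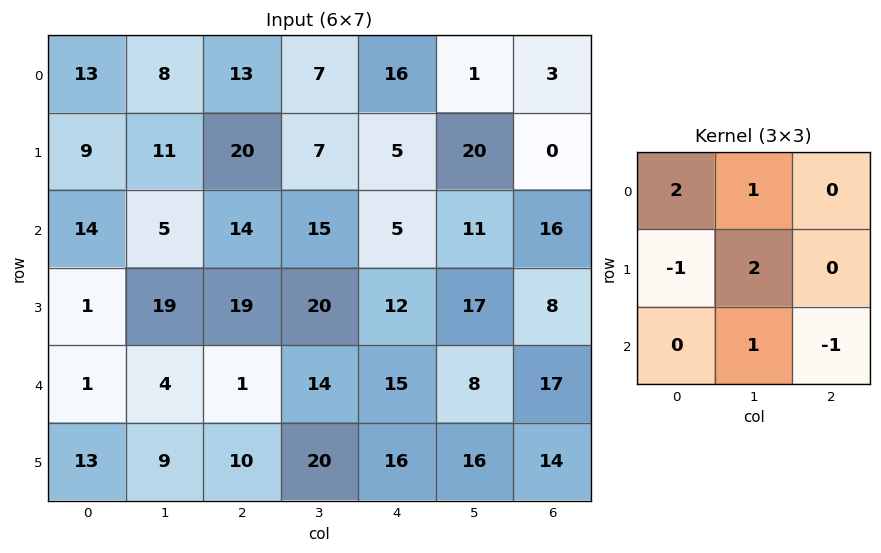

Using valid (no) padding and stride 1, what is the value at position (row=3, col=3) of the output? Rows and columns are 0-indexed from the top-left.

68

The receptive field on the input at this output position is [20 12 17 / 14 15 8 / 20 16 16]. Elementwise product with the kernel and sum: 20·2 + 12·1 + 14·-1 + 15·2 + 16·1 + 16·-1.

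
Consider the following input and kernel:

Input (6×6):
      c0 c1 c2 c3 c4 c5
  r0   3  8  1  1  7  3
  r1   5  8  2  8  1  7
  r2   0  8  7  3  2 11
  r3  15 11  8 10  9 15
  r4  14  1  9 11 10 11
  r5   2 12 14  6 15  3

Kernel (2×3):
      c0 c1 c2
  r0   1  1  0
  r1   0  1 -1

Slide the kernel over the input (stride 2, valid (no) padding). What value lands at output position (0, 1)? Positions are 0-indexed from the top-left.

9

The receptive field on the input at this output position is [1 1 7 / 2 8 1]. Elementwise product with the kernel and sum: 1·1 + 1·1 + 8·1 + 1·-1.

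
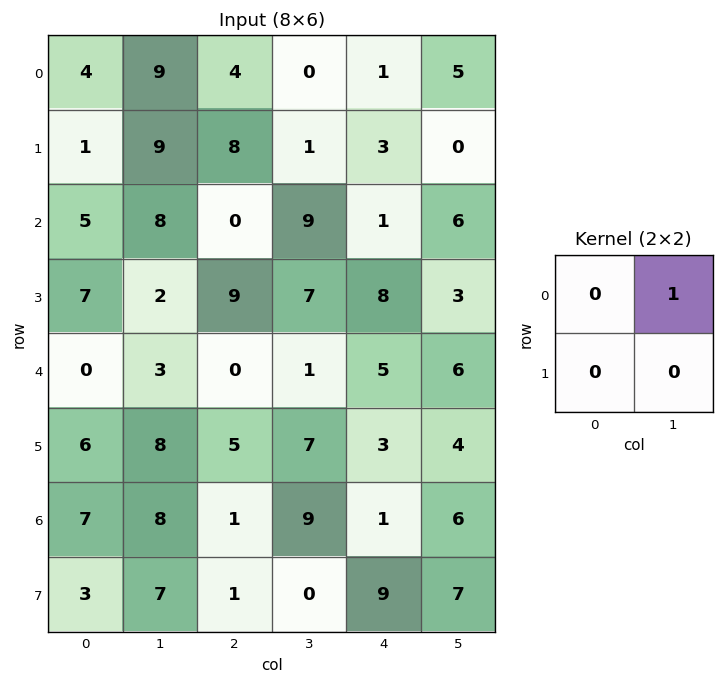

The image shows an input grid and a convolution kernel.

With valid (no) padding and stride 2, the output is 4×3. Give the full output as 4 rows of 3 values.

9 0 5
8 9 6
3 1 6
8 9 6

Output[0,0]: The receptive field on the input at this output position is [4 9 / 1 9]. Elementwise product with the kernel and sum: 9·1.
Output[0,1]: The receptive field on the input at this output position is [4 0 / 8 1]. Elementwise product with the kernel and sum: 0·1.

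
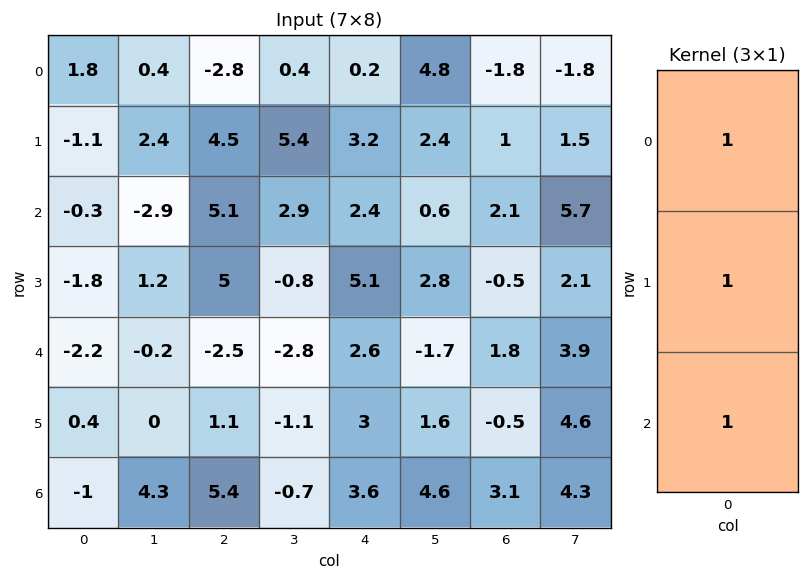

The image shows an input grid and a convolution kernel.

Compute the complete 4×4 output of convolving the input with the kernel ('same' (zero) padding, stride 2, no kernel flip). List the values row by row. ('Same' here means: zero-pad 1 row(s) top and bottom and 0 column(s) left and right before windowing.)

0.7 1.7 3.4 -0.8
-3.2 14.6 10.7 2.6
-3.6 3.6 10.7 0.8
-0.6 6.5 6.6 2.6

Output[0,0]: The receptive field on the zero-padded input at this output position is [0 / 1.8 / -1.1]. Elementwise product with the kernel and sum: 0·1 + 1.8·1 + -1.1·1.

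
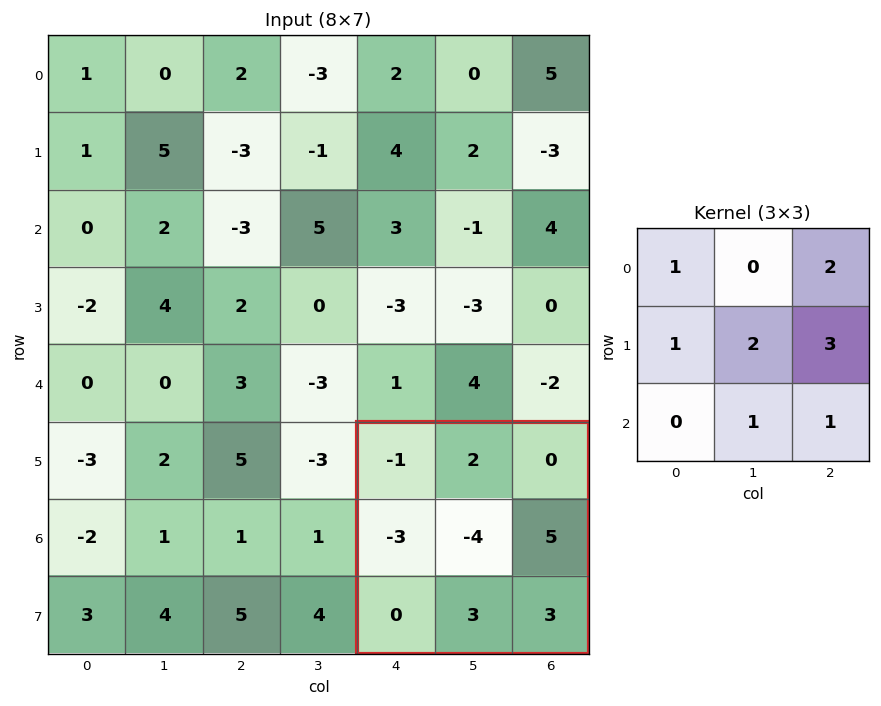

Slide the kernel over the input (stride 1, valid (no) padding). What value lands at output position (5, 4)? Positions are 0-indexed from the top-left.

9

The receptive field on the input at this output position is [-1 2 0 / -3 -4 5 / 0 3 3]. Elementwise product with the kernel and sum: -1·1 + 0·2 + -3·1 + -4·2 + 5·3 + 3·1 + 3·1.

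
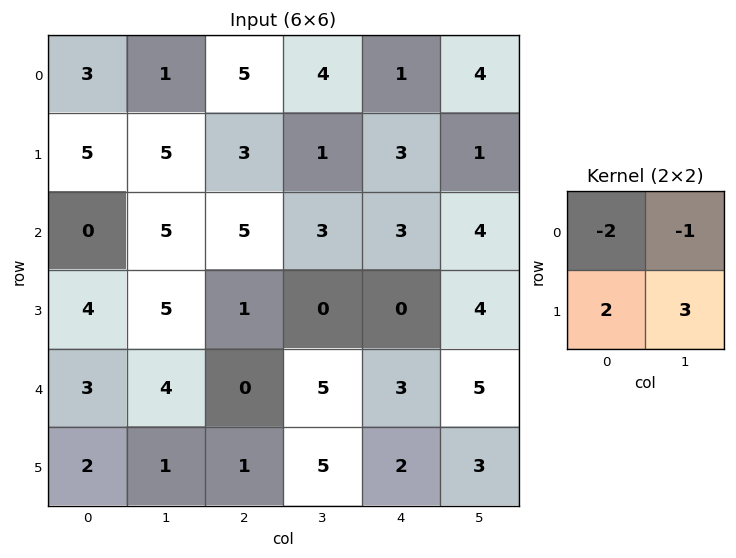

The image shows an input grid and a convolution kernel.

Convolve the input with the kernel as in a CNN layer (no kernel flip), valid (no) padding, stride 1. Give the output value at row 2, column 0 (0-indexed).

The receptive field on the input at this output position is [0 5 / 4 5]. Elementwise product with the kernel and sum: 0·-2 + 5·-1 + 4·2 + 5·3.

18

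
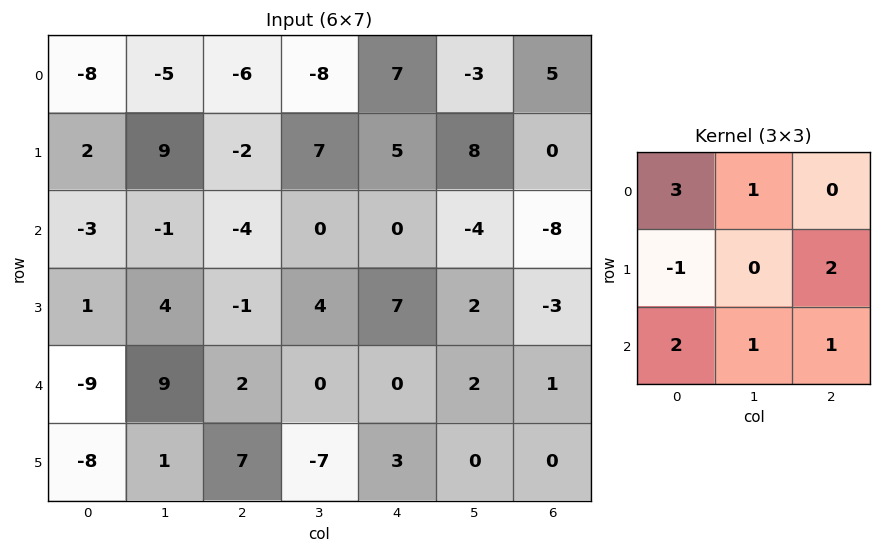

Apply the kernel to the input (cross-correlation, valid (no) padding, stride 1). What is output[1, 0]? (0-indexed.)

The receptive field on the input at this output position is [2 9 -2 / -3 -1 -4 / 1 4 -1]. Elementwise product with the kernel and sum: 2·3 + 9·1 + -3·-1 + -4·2 + 1·2 + 4·1 + -1·1.

15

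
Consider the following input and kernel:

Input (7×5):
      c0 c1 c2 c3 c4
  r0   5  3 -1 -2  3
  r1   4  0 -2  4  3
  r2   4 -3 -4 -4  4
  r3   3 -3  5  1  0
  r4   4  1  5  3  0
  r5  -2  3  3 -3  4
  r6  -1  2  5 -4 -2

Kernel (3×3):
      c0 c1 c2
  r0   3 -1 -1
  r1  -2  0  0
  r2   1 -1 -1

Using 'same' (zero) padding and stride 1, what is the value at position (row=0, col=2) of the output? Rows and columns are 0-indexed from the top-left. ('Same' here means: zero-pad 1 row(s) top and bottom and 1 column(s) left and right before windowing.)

The receptive field on the zero-padded input at this output position is [0 0 0 / 3 -1 -2 / 0 -2 4]. Elementwise product with the kernel and sum: 0·3 + 0·-1 + 0·-1 + 3·-2 + 0·1 + -2·-1 + 4·-1.

-8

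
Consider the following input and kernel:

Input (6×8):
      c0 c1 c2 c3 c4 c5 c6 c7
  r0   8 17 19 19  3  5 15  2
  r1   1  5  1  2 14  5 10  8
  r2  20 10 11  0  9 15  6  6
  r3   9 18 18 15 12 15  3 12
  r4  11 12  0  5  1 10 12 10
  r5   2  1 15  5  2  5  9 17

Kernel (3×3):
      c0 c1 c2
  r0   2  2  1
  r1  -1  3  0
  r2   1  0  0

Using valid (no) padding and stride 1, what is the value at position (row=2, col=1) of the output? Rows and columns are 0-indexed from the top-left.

90

The receptive field on the input at this output position is [10 11 0 / 18 18 15 / 12 0 5]. Elementwise product with the kernel and sum: 10·2 + 11·2 + 0·1 + 18·-1 + 18·3 + 12·1.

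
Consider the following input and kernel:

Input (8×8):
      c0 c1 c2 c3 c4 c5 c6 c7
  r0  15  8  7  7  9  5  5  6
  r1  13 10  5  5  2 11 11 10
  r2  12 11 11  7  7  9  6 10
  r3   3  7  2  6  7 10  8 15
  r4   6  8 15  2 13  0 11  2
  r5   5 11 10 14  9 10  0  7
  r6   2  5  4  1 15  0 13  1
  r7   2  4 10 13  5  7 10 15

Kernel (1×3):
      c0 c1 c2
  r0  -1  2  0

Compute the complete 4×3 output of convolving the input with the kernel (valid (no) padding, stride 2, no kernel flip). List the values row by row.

1 7 1
10 3 11
10 -11 -13
8 -2 -15

Output[0,0]: The receptive field on the input at this output position is [15 8 7]. Elementwise product with the kernel and sum: 15·-1 + 8·2.
Output[0,1]: The receptive field on the input at this output position is [7 7 9]. Elementwise product with the kernel and sum: 7·-1 + 7·2.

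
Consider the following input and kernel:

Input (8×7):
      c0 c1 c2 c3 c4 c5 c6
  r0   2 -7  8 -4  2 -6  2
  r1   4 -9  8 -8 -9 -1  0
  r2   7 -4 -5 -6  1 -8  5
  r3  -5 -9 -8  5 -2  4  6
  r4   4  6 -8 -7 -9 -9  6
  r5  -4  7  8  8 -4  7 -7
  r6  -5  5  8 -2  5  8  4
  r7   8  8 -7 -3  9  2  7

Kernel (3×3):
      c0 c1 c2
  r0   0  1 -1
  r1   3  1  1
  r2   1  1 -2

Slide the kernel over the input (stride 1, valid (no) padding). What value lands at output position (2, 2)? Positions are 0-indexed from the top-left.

The receptive field on the input at this output position is [-5 -6 1 / -8 5 -2 / -8 -7 -9]. Elementwise product with the kernel and sum: -6·1 + 1·-1 + -8·3 + 5·1 + -2·1 + -8·1 + -7·1 + -9·-2.

-25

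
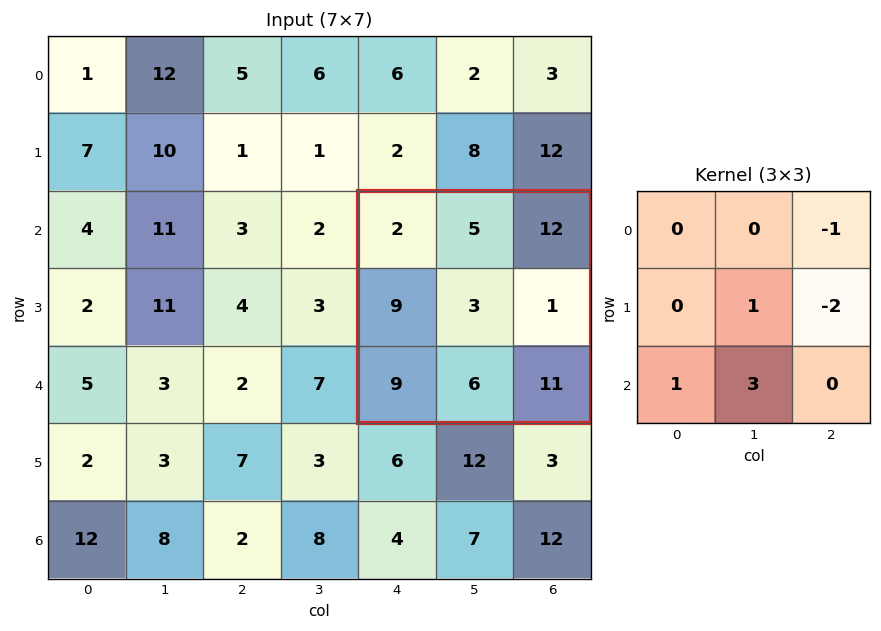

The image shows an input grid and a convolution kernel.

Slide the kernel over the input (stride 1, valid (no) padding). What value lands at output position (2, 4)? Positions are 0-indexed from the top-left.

16

The receptive field on the input at this output position is [2 5 12 / 9 3 1 / 9 6 11]. Elementwise product with the kernel and sum: 12·-1 + 3·1 + 1·-2 + 9·1 + 6·3.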